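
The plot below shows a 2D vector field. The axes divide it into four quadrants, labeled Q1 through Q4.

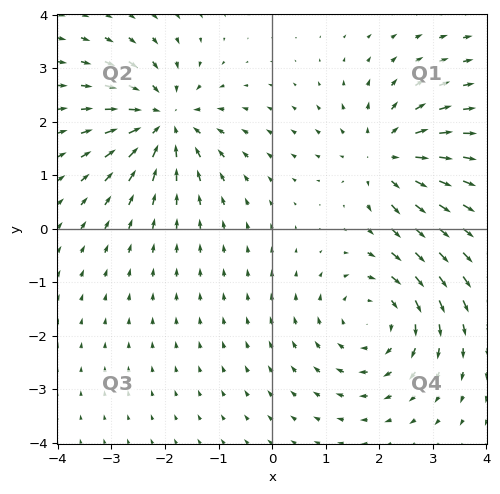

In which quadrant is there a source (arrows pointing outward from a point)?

The source sits at approximately (2.1, 1.3), which lies in quadrant Q1. The divergence there is about +3, positive as expected for a source.

Q1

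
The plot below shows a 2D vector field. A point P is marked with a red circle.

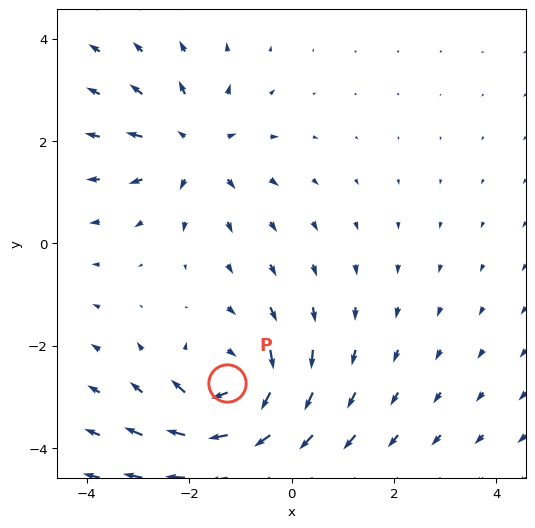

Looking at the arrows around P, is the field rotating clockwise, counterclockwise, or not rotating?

clockwise

Near P at (-1.3, -2.7) the arrows circulate clockwise. The curl (z-component) there is about -4; negative curl means clockwise rotation.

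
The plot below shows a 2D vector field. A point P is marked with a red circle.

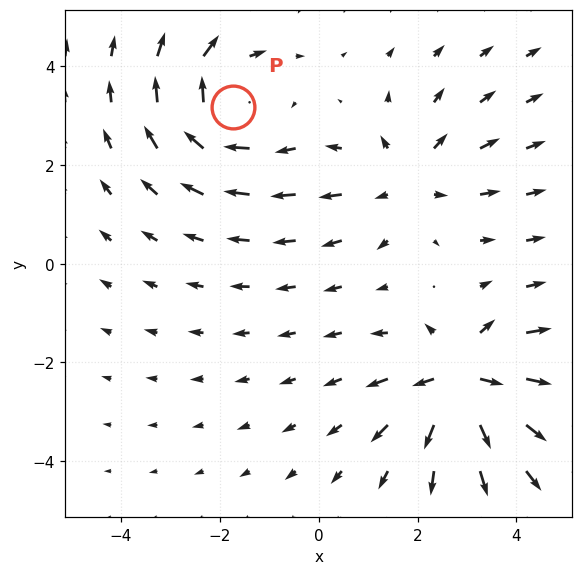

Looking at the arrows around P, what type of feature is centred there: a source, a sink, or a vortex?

vortex

At P (-1.7, 3.2) the arrows circulate clockwise. Divergence ≈0, curl about -4 — near-zero divergence with nonzero curl is a vortex.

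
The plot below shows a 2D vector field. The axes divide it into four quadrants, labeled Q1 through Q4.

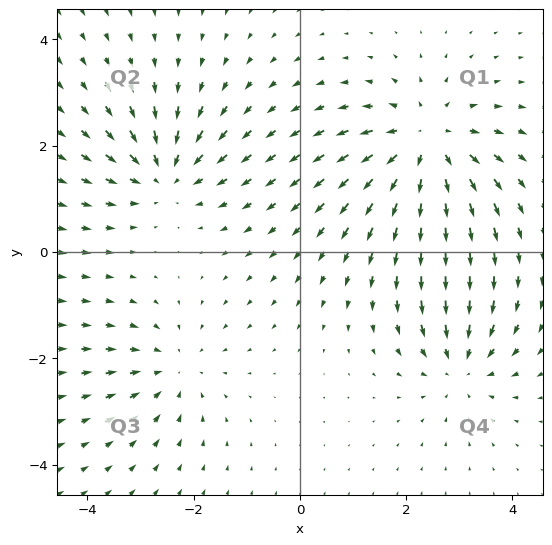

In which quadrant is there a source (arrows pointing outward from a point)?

Q1

The source sits at approximately (2.4, 2.0), which lies in quadrant Q1. The divergence there is about +4, positive as expected for a source.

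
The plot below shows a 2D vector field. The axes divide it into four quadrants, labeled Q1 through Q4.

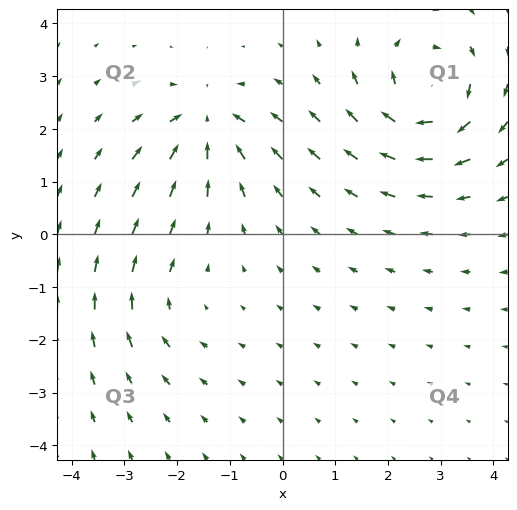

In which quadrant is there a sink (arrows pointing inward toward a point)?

The sink sits at approximately (-1.4, 2.1), which lies in quadrant Q2. The divergence there is about -5, negative as expected for a sink.

Q2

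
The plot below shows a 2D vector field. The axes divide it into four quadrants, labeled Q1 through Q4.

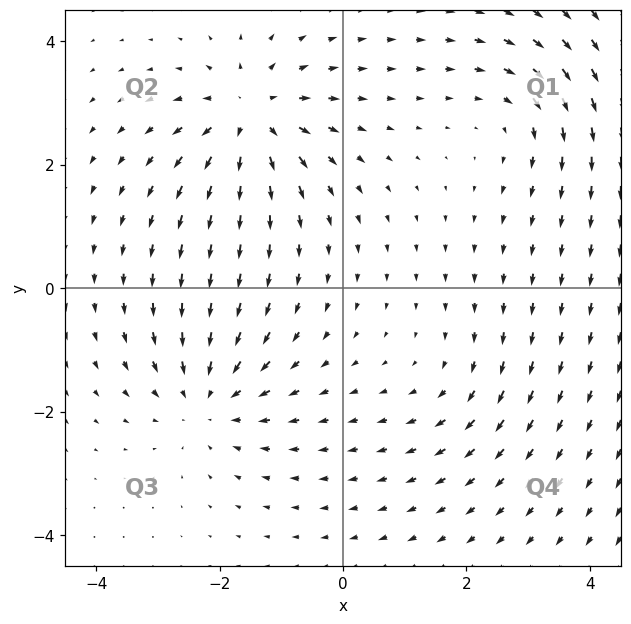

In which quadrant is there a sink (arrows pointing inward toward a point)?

Q3

The sink sits at approximately (-2.2, -1.8), which lies in quadrant Q3. The divergence there is about -4, negative as expected for a sink.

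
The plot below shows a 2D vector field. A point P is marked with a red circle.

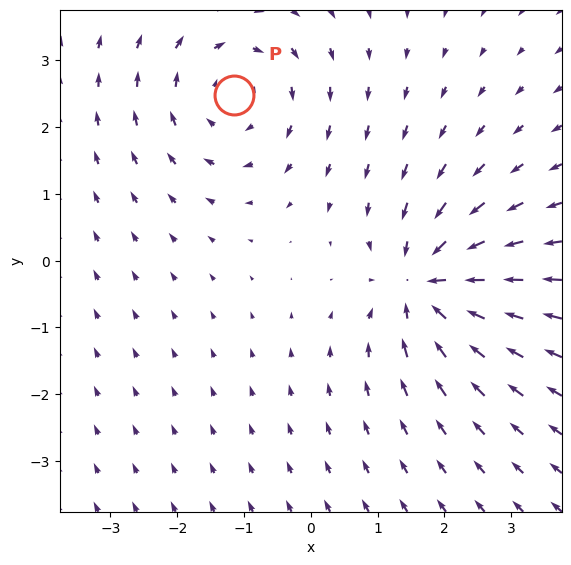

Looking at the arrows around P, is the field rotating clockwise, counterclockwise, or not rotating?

Near P at (-1.2, 2.5) the arrows circulate clockwise. The curl (z-component) there is about -3; negative curl means clockwise rotation.

clockwise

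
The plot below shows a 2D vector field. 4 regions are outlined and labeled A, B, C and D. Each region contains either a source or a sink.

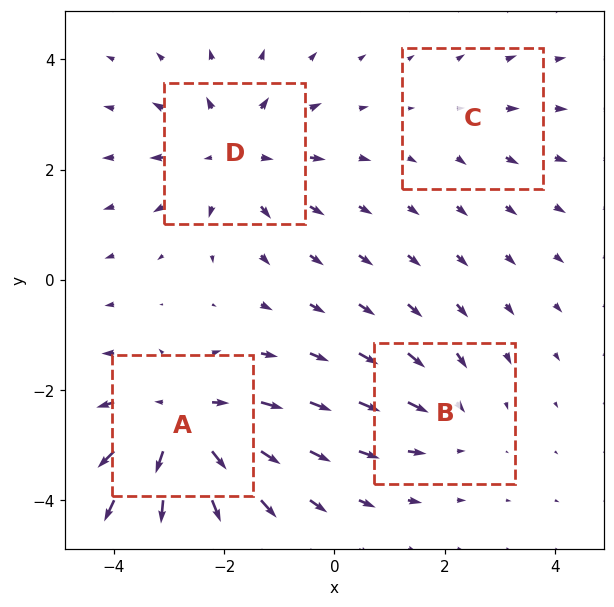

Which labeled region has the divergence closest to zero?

C

Divergence at each region's feature centre — A: about +6, B: about -3, C: about +2, D: about +5. Region C is closest to zero.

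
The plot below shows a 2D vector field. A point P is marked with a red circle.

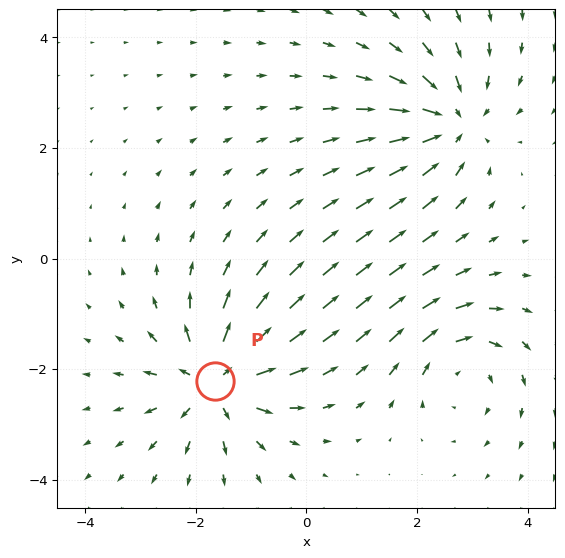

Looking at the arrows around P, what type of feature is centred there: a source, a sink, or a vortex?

source

At P (-1.6, -2.2) the arrows spread outward. Divergence about +6, curl ≈0 — positive divergence with near-zero curl is a source.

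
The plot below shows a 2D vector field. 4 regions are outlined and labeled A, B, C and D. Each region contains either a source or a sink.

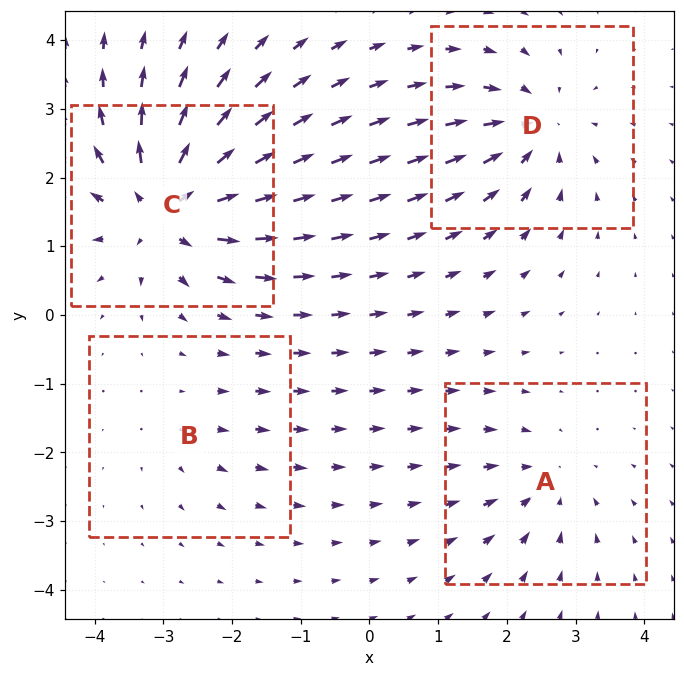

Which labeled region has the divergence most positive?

C

Divergence at each region's feature centre — A: about -4, B: about +2, C: about +8, D: about -5. Region C is most positive.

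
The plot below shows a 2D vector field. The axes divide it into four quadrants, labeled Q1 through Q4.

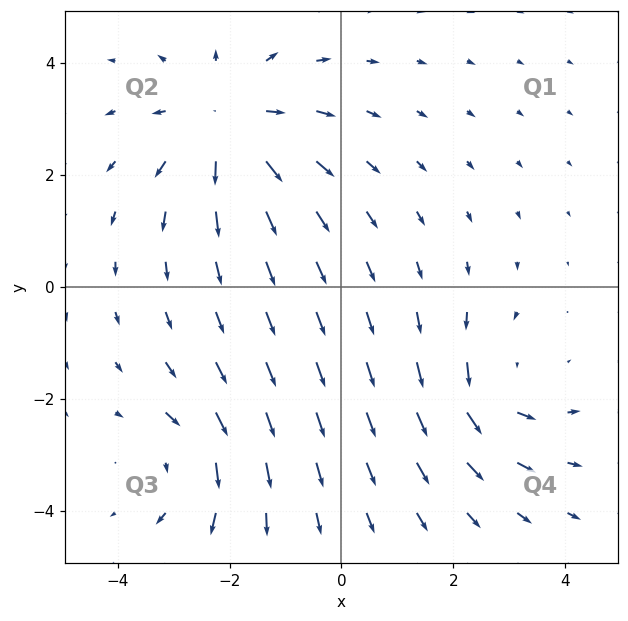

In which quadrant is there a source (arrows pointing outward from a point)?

Q2

The source sits at approximately (-2.0, 2.9), which lies in quadrant Q2. The divergence there is about +4, positive as expected for a source.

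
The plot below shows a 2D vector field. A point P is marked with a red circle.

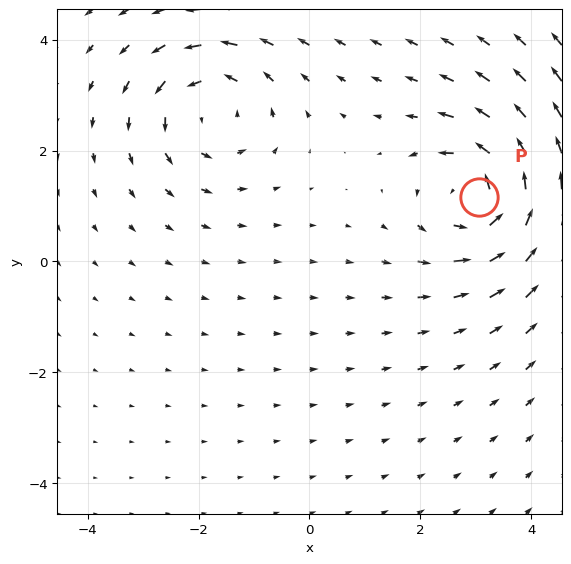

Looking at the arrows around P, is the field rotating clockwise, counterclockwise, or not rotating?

Near P at (3.1, 1.2) the arrows circulate counterclockwise. The curl (z-component) there is about +4; positive curl means counterclockwise rotation.

counterclockwise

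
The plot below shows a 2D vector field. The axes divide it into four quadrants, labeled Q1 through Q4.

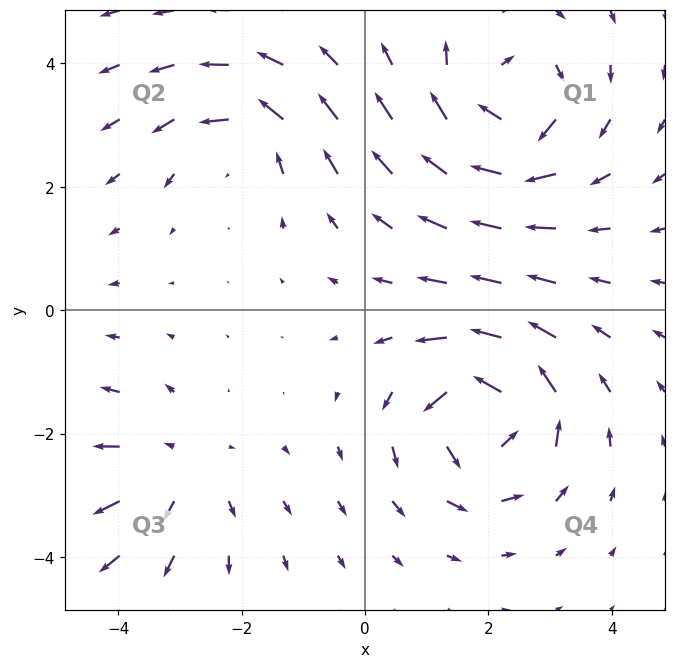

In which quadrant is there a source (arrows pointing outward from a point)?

Q3

The source sits at approximately (-3.1, -2.6), which lies in quadrant Q3. The divergence there is about +3, positive as expected for a source.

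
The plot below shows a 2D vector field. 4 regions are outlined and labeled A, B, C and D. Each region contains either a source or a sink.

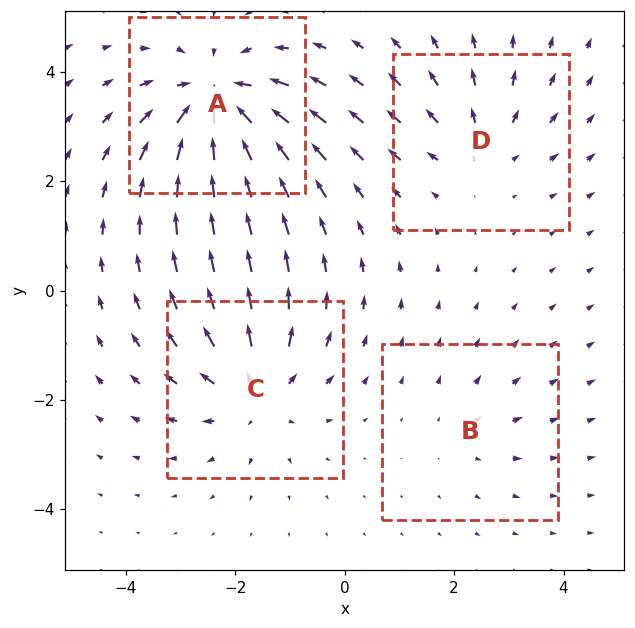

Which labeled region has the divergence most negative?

Divergence at each region's feature centre — A: about -6, B: about +2, C: about +4, D: about +3. Region A is most negative.

A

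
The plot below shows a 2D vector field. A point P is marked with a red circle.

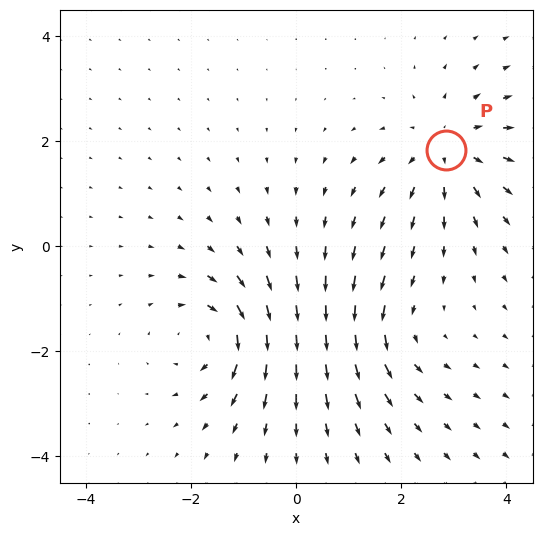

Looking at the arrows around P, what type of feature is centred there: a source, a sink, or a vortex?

source

At P (2.9, 1.8) the arrows spread outward. Divergence about +4, curl ≈0 — positive divergence with near-zero curl is a source.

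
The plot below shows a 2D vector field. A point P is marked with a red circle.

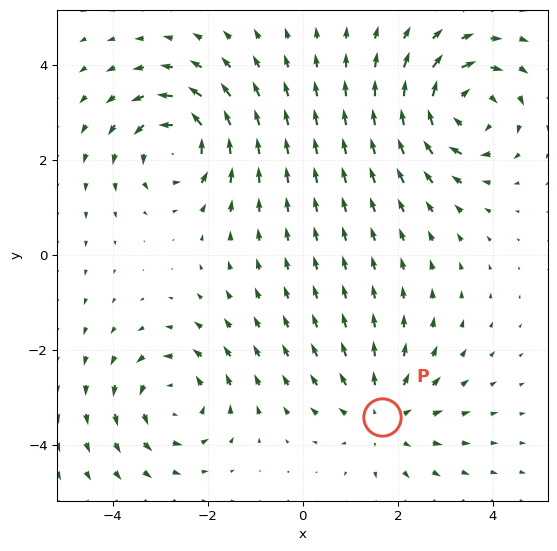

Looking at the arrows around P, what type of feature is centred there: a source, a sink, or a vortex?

source

At P (1.7, -3.4) the arrows spread outward. Divergence about +3, curl ≈0 — positive divergence with near-zero curl is a source.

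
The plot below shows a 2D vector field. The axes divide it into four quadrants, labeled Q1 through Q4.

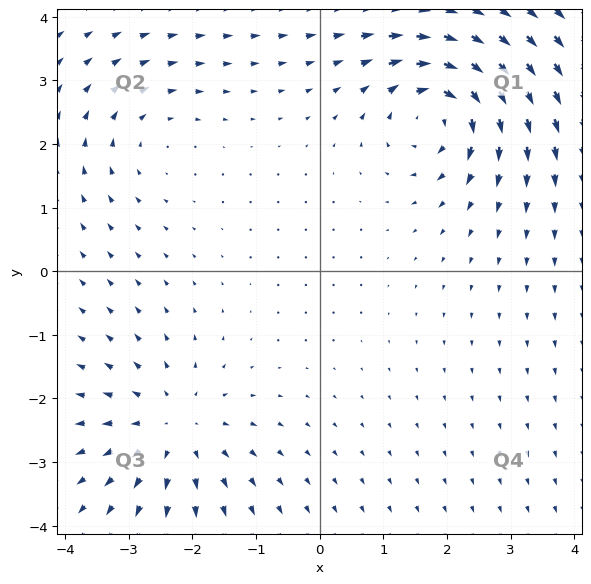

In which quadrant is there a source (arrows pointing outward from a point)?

The source sits at approximately (-2.3, -2.5), which lies in quadrant Q3. The divergence there is about +3, positive as expected for a source.

Q3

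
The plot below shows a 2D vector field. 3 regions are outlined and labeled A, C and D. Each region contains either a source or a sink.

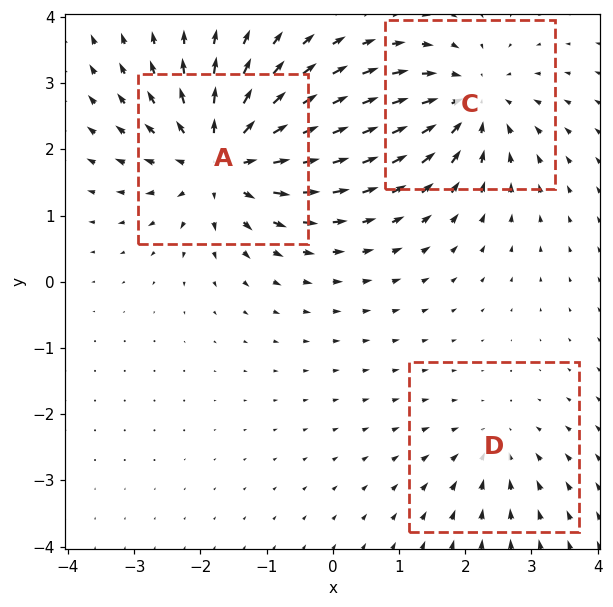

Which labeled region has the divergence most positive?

A

Divergence at each region's feature centre — A: about +5, C: about -4, D: about -2. Region A is most positive.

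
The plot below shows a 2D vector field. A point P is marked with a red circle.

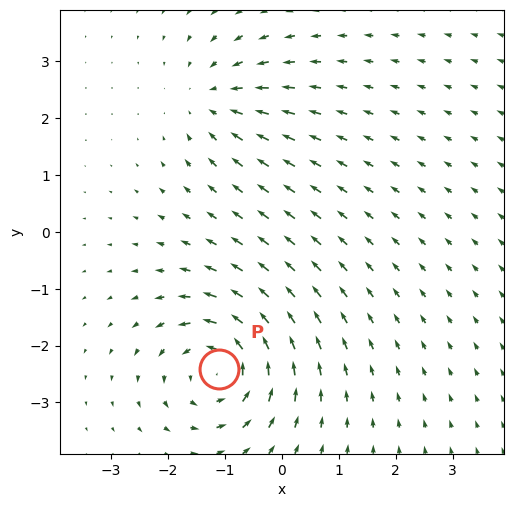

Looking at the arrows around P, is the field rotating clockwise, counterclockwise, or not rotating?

counterclockwise

Near P at (-1.1, -2.4) the arrows circulate counterclockwise. The curl (z-component) there is about +6; positive curl means counterclockwise rotation.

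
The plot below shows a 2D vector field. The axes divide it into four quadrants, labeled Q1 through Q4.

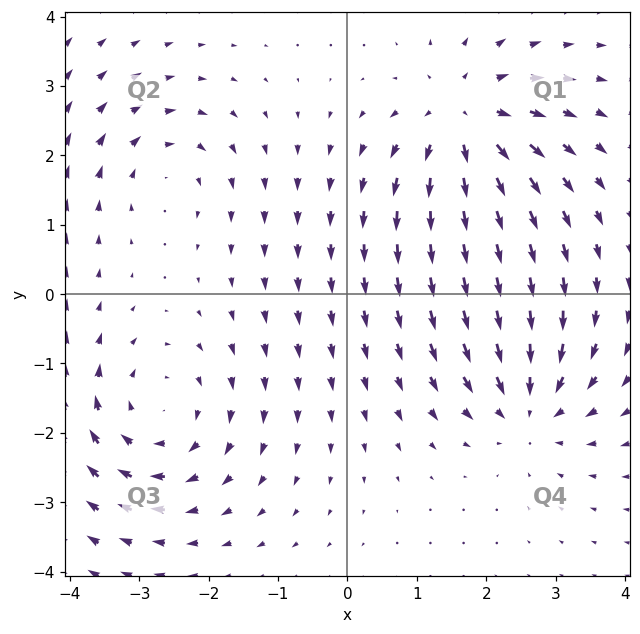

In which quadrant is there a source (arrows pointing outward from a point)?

Q1

The source sits at approximately (1.7, 2.5), which lies in quadrant Q1. The divergence there is about +5, positive as expected for a source.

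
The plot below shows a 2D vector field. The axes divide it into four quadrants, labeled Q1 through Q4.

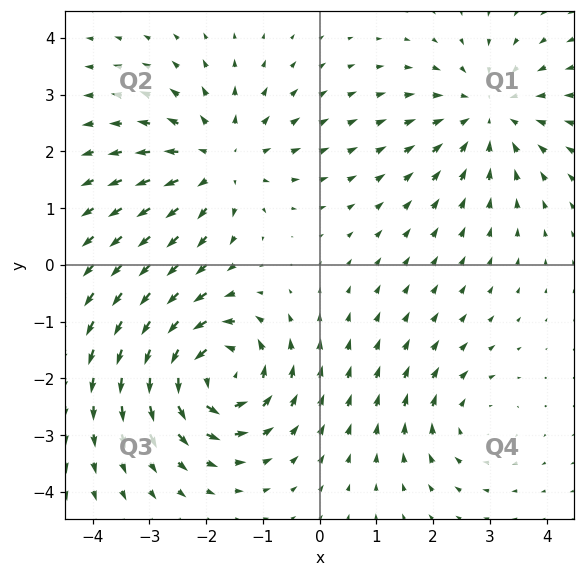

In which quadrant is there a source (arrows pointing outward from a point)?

Q2

The source sits at approximately (-1.8, 1.8), which lies in quadrant Q2. The divergence there is about +4, positive as expected for a source.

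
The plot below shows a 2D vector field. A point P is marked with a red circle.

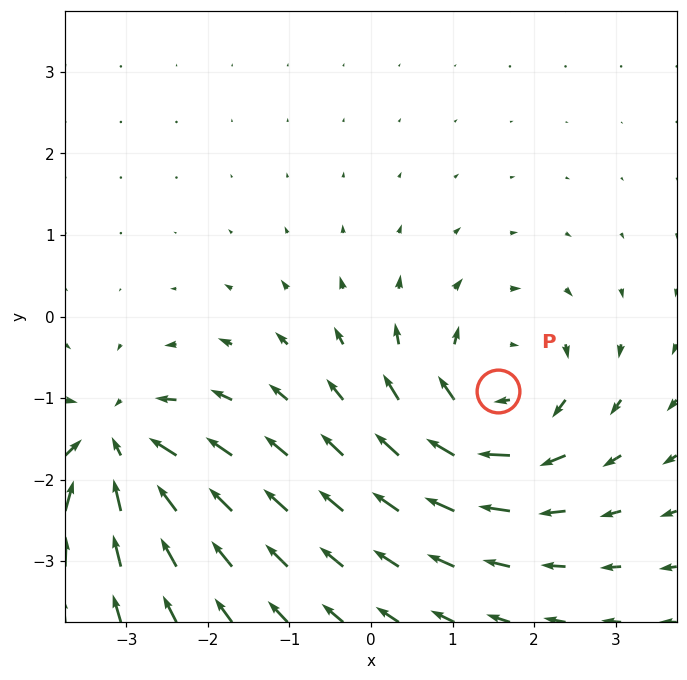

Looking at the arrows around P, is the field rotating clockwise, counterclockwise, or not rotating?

Near P at (1.6, -0.9) the arrows circulate clockwise. The curl (z-component) there is about -4; negative curl means clockwise rotation.

clockwise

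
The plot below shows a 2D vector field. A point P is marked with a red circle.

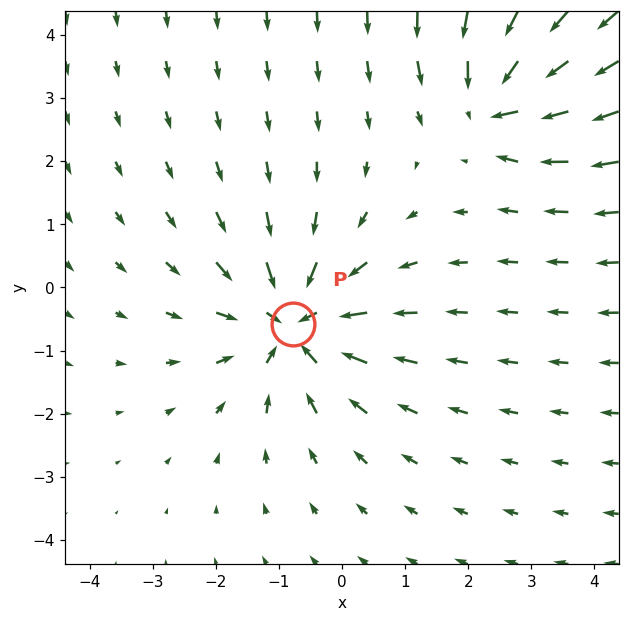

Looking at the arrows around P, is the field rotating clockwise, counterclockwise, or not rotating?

not rotating

Near P at (-0.8, -0.6) the arrows show no circulation. The curl there is ≈0.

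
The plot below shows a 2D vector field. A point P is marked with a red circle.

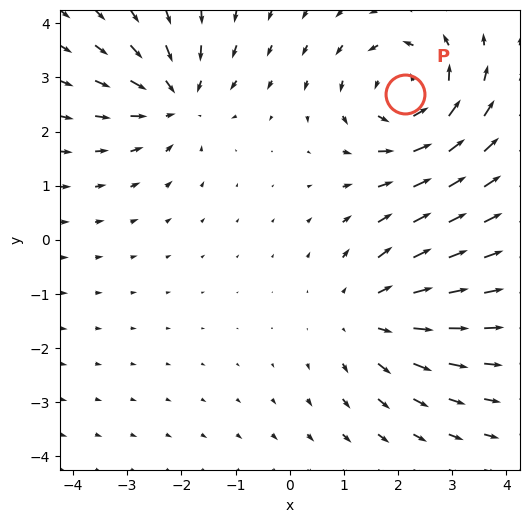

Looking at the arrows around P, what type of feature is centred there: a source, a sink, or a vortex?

At P (2.1, 2.7) the arrows circulate counterclockwise. Divergence ≈0, curl about +5 — near-zero divergence with nonzero curl is a vortex.

vortex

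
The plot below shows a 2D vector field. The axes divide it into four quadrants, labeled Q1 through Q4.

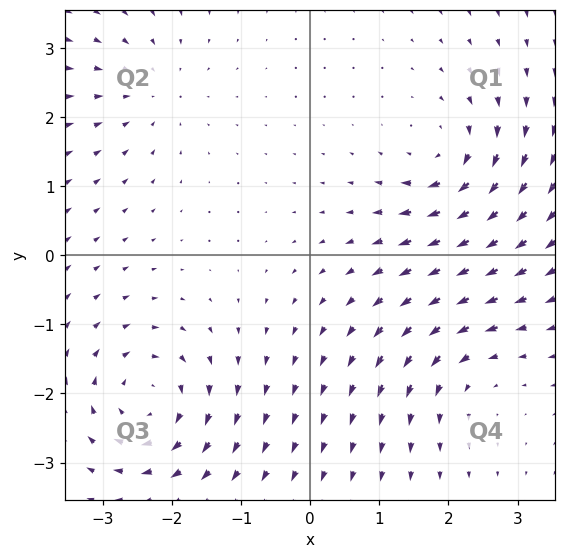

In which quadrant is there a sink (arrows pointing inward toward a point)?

Q2

The sink sits at approximately (-2.3, 2.4), which lies in quadrant Q2. The divergence there is about -3, negative as expected for a sink.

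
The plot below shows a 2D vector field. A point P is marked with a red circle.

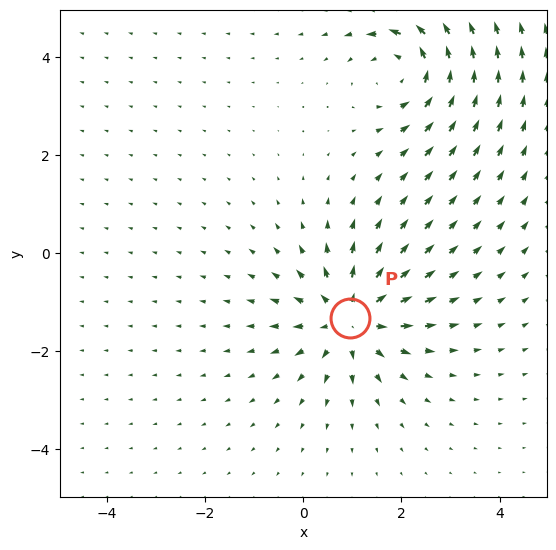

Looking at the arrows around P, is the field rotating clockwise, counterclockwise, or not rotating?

not rotating

Near P at (1.0, -1.3) the arrows show no circulation. The curl there is ≈0.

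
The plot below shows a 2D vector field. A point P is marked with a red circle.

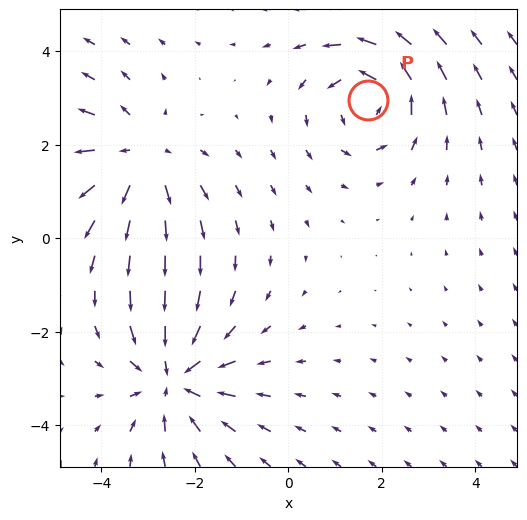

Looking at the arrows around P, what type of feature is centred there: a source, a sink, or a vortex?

At P (1.7, 3.0) the arrows circulate counterclockwise. Divergence ≈0, curl about +4 — near-zero divergence with nonzero curl is a vortex.

vortex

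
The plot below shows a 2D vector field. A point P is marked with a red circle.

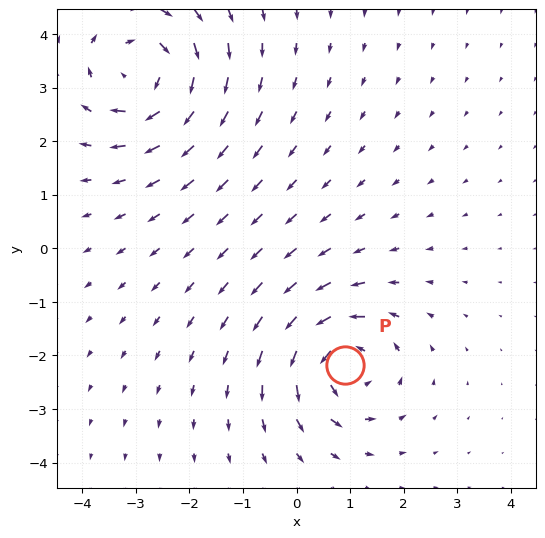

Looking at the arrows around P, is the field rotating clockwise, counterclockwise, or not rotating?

counterclockwise

Near P at (0.9, -2.2) the arrows circulate counterclockwise. The curl (z-component) there is about +5; positive curl means counterclockwise rotation.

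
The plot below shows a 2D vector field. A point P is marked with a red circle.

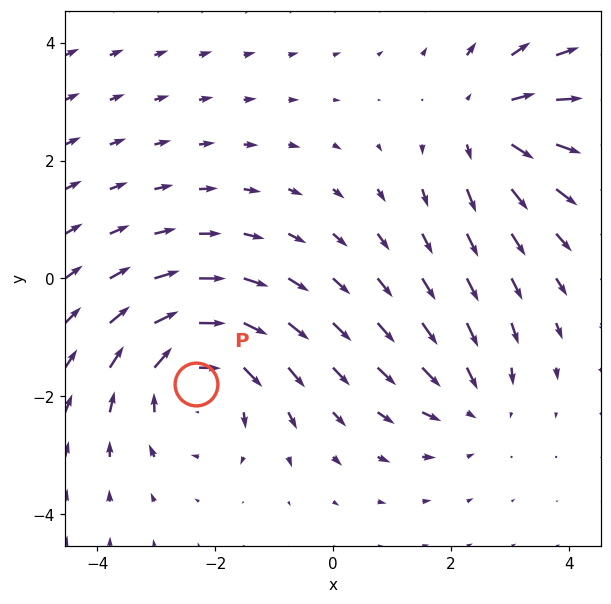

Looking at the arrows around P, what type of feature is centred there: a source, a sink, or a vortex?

vortex

At P (-2.3, -1.8) the arrows circulate clockwise. Divergence ≈0, curl about -5 — near-zero divergence with nonzero curl is a vortex.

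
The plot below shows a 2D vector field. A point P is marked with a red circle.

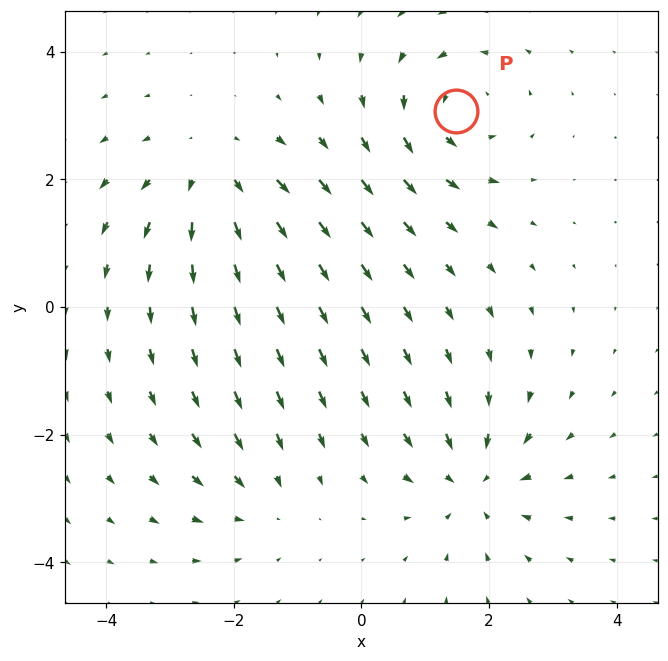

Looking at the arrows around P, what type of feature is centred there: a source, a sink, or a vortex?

vortex

At P (1.5, 3.1) the arrows circulate counterclockwise. Divergence ≈0, curl about +5 — near-zero divergence with nonzero curl is a vortex.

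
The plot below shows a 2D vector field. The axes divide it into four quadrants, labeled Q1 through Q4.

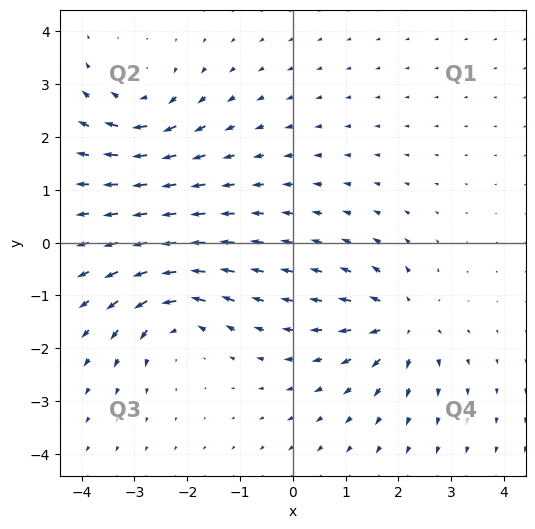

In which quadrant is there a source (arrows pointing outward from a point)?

The source sits at approximately (2.1, -1.5), which lies in quadrant Q4. The divergence there is about +6, positive as expected for a source.

Q4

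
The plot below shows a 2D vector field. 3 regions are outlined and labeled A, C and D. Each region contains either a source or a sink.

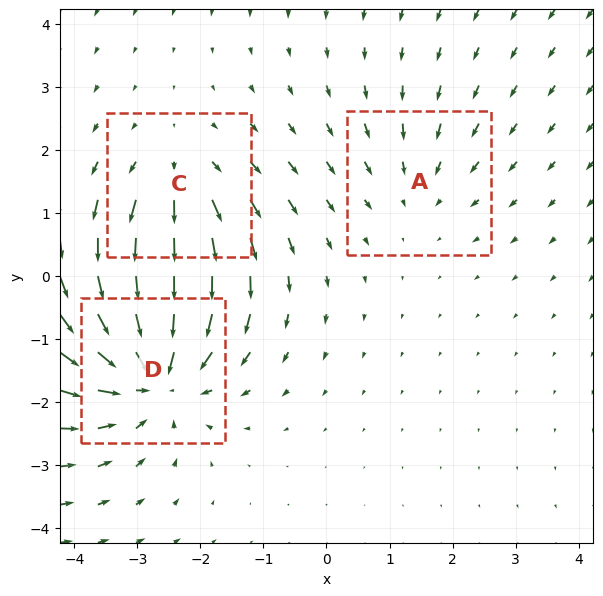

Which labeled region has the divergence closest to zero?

A

Divergence at each region's feature centre — A: about -2, C: about +3, D: about -5. Region A is closest to zero.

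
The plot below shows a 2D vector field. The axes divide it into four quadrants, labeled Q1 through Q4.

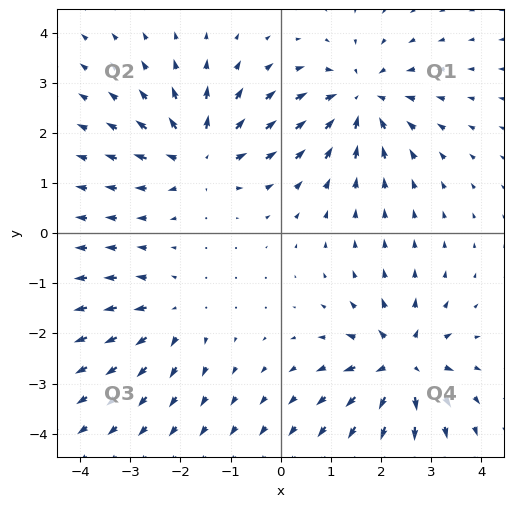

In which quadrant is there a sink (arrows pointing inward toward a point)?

The sink sits at approximately (1.6, 2.7), which lies in quadrant Q1. The divergence there is about -5, negative as expected for a sink.

Q1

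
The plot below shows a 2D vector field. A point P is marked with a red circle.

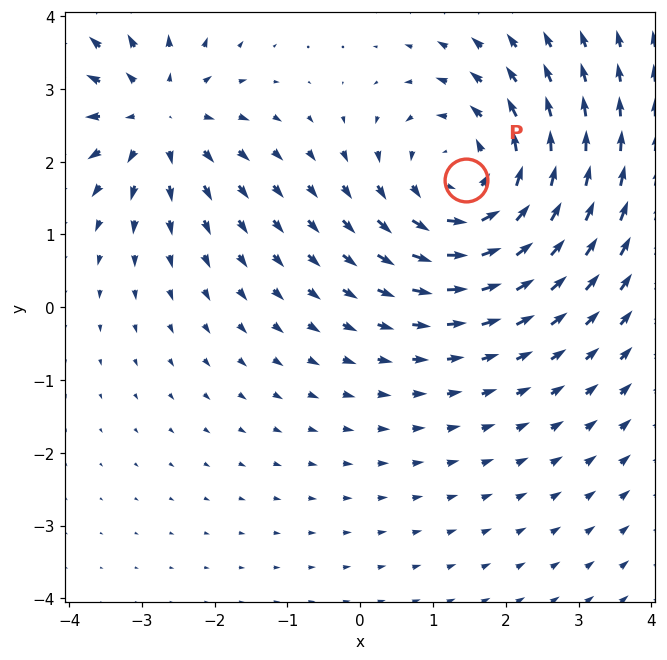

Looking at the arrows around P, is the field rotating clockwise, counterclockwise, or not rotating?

counterclockwise

Near P at (1.5, 1.8) the arrows circulate counterclockwise. The curl (z-component) there is about +4; positive curl means counterclockwise rotation.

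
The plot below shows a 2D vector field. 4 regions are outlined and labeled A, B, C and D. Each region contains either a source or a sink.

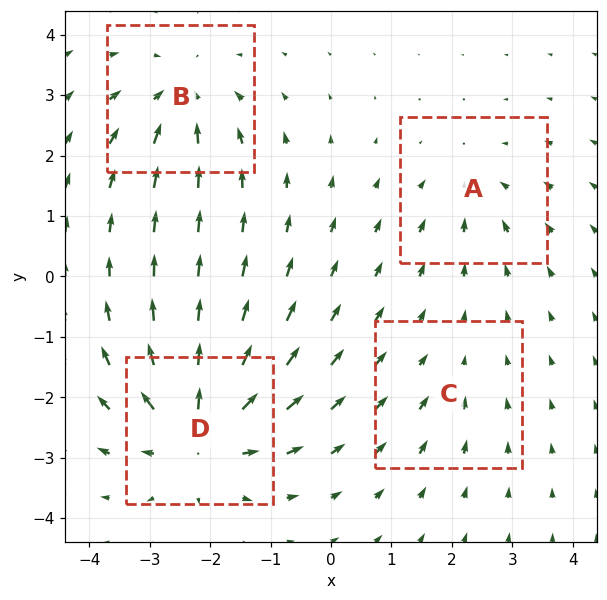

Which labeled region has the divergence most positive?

D

Divergence at each region's feature centre — A: about -3, B: about -5, C: about -2, D: about +7. Region D is most positive.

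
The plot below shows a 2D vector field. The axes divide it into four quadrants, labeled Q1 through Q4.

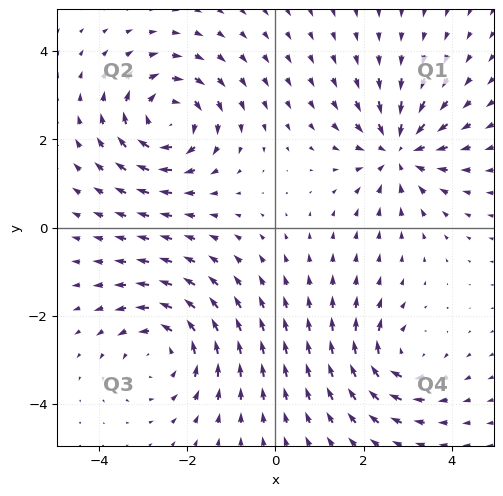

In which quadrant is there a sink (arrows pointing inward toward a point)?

Q1

The sink sits at approximately (2.8, 1.7), which lies in quadrant Q1. The divergence there is about -5, negative as expected for a sink.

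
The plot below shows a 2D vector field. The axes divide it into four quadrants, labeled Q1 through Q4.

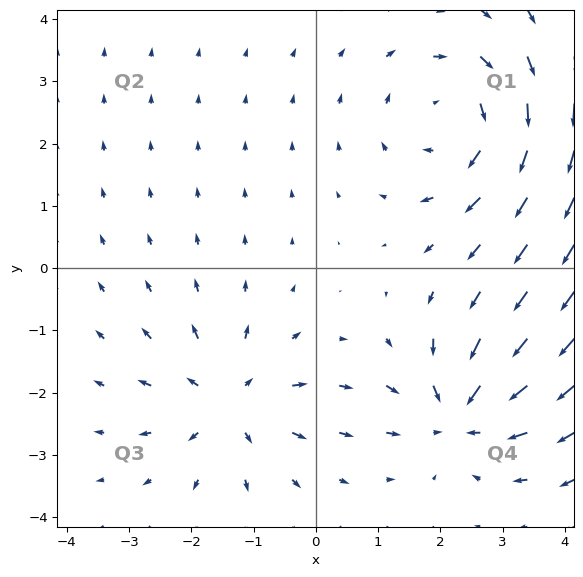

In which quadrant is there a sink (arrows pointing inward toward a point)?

Q4

The sink sits at approximately (2.3, -2.4), which lies in quadrant Q4. The divergence there is about -4, negative as expected for a sink.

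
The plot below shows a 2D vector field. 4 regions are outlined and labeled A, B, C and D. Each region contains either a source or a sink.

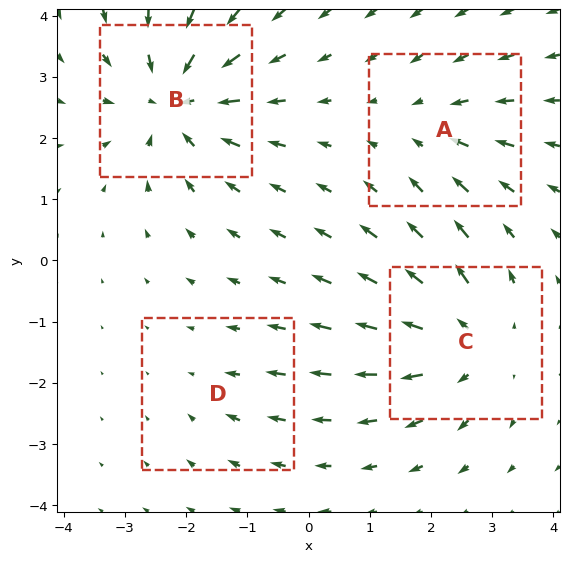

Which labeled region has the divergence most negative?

B

Divergence at each region's feature centre — A: about -3, B: about -6, C: about +5, D: about -2. Region B is most negative.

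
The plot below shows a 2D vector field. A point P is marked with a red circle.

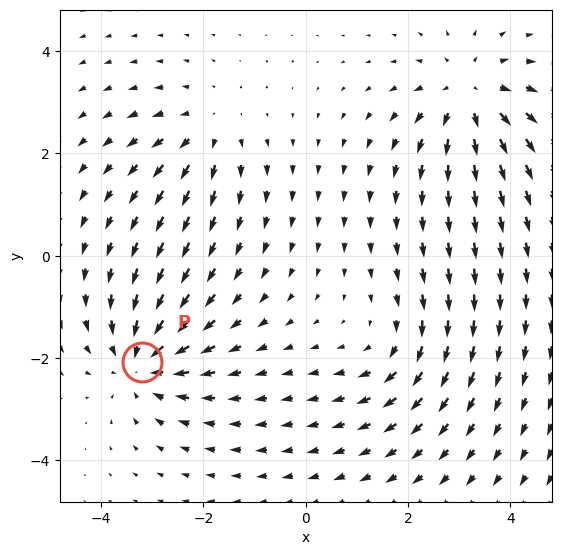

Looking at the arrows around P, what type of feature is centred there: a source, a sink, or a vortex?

sink

At P (-3.2, -2.1) the arrows converge inward. Divergence about -5, curl ≈0 — negative divergence with near-zero curl is a sink.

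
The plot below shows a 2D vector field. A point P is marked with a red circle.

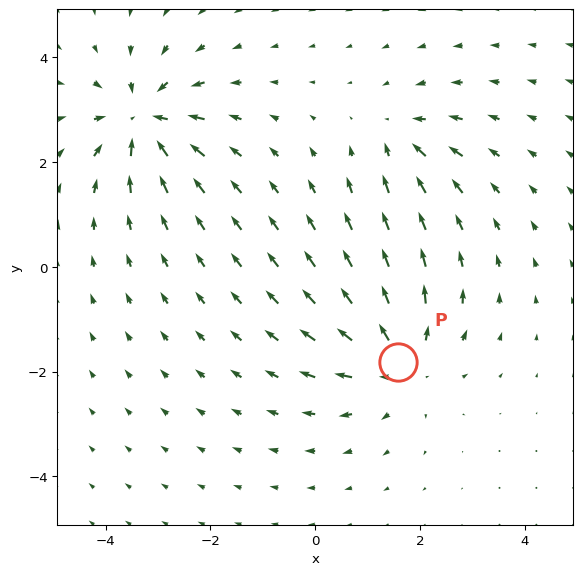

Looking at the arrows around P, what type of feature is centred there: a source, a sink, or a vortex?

source

At P (1.6, -1.8) the arrows spread outward. Divergence about +4, curl ≈0 — positive divergence with near-zero curl is a source.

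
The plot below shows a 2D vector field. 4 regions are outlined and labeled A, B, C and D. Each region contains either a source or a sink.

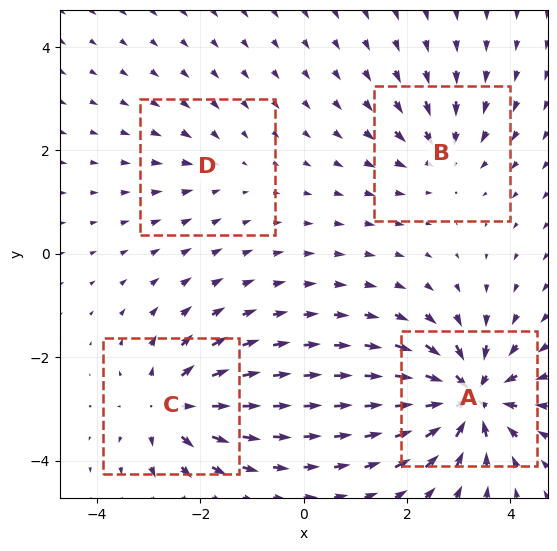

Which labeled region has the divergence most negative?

A

Divergence at each region's feature centre — A: about -9, B: about -4, C: about +6, D: about -2. Region A is most negative.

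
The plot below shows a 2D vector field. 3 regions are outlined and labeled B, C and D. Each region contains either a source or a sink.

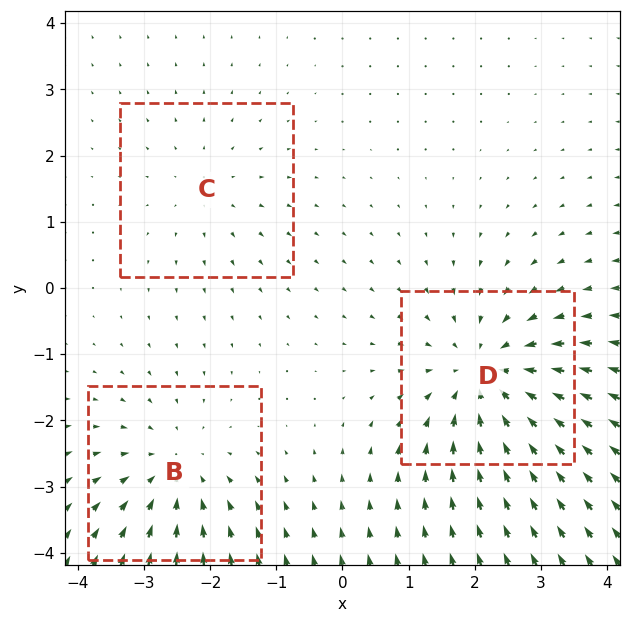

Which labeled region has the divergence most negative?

D

Divergence at each region's feature centre — B: about -3, C: about +2, D: about -4. Region D is most negative.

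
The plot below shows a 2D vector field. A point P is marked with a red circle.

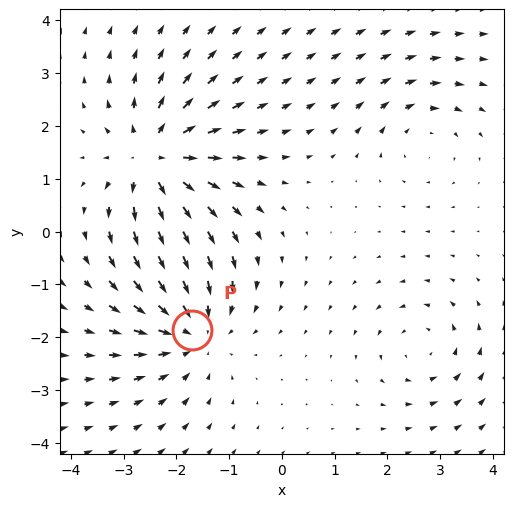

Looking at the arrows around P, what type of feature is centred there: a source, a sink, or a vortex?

sink

At P (-1.7, -1.9) the arrows converge inward. Divergence about -4, curl ≈0 — negative divergence with near-zero curl is a sink.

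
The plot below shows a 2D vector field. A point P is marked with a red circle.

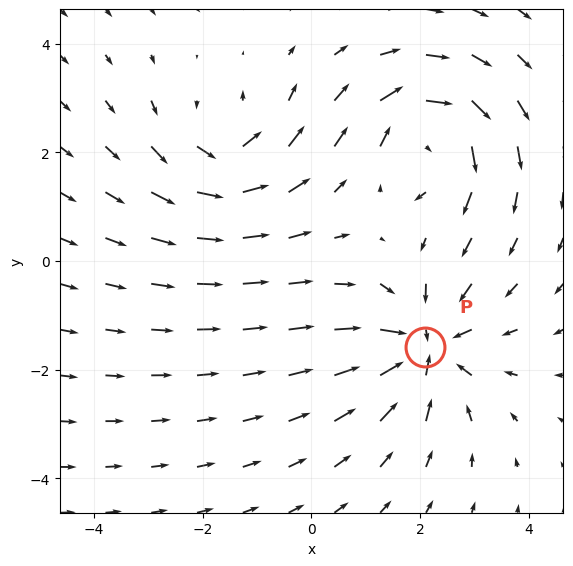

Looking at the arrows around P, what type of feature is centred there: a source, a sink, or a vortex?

At P (2.1, -1.6) the arrows converge inward. Divergence about -5, curl ≈0 — negative divergence with near-zero curl is a sink.

sink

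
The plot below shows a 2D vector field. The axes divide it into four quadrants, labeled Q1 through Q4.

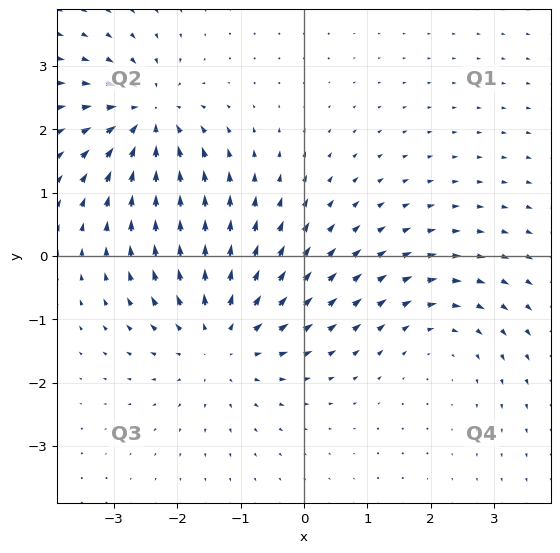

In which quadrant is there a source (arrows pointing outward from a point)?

Q3

The source sits at approximately (-1.3, -1.3), which lies in quadrant Q3. The divergence there is about +4, positive as expected for a source.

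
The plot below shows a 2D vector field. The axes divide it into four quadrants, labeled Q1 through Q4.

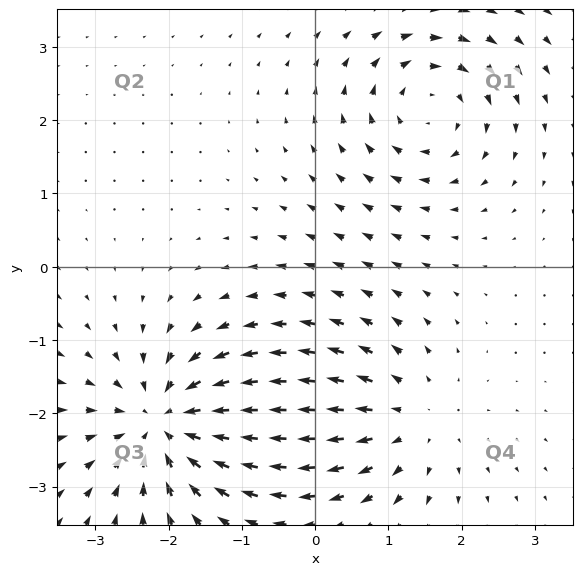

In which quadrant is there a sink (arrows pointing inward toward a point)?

Q3

The sink sits at approximately (-2.0, -2.1), which lies in quadrant Q3. The divergence there is about -6, negative as expected for a sink.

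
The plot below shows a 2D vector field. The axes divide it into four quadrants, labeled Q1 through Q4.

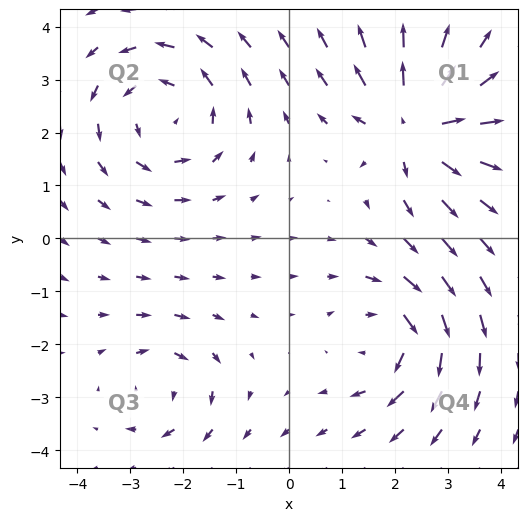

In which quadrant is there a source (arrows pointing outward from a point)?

The source sits at approximately (2.4, 2.1), which lies in quadrant Q1. The divergence there is about +5, positive as expected for a source.

Q1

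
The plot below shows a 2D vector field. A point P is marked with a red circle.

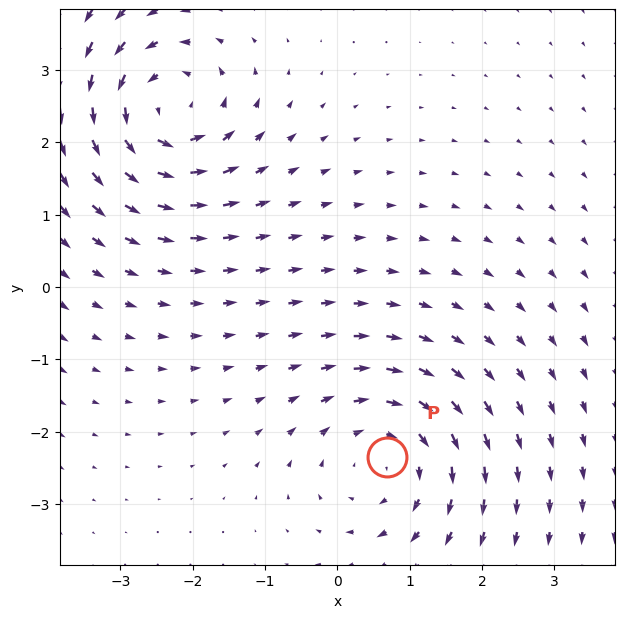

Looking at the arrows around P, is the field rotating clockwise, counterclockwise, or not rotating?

clockwise

Near P at (0.7, -2.4) the arrows circulate clockwise. The curl (z-component) there is about -3; negative curl means clockwise rotation.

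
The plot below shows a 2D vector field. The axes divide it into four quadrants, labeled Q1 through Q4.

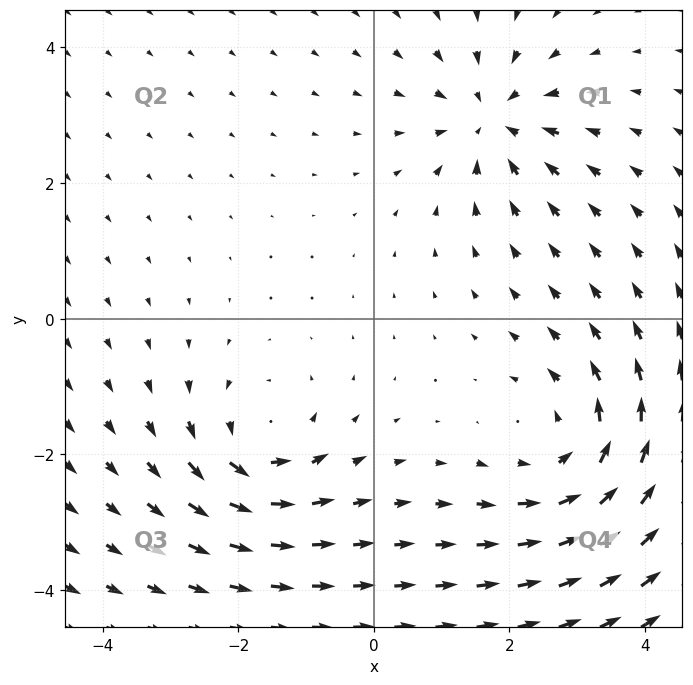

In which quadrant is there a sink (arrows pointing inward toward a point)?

The sink sits at approximately (1.8, 2.9), which lies in quadrant Q1. The divergence there is about -4, negative as expected for a sink.

Q1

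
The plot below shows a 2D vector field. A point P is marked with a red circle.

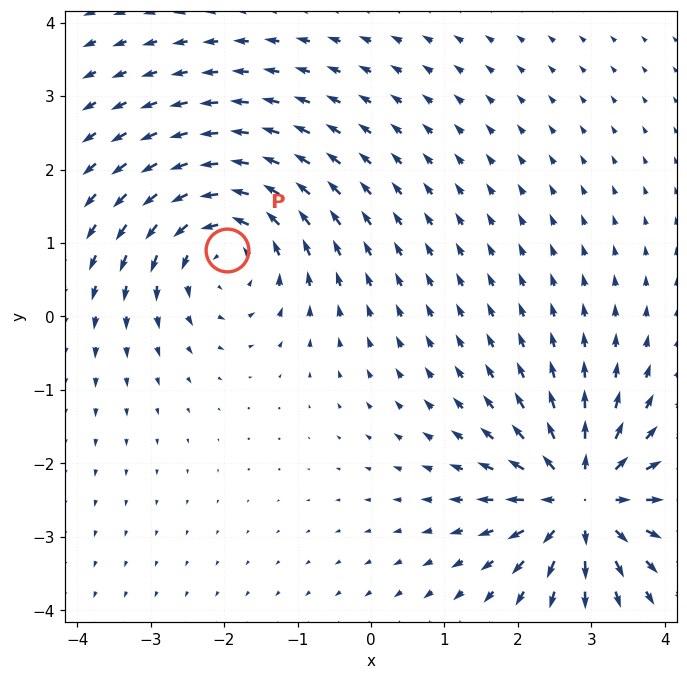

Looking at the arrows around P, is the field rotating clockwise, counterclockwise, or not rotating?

Near P at (-2.0, 0.9) the arrows circulate counterclockwise. The curl (z-component) there is about +3; positive curl means counterclockwise rotation.

counterclockwise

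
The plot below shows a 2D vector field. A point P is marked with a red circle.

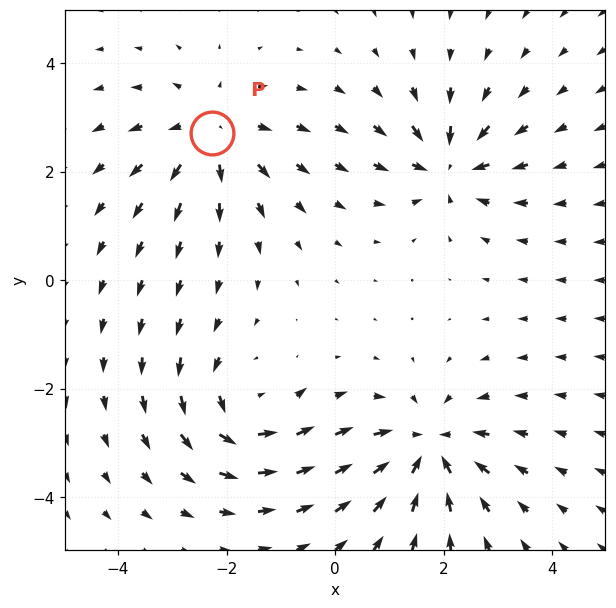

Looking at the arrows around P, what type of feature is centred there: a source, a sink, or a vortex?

source

At P (-2.3, 2.7) the arrows spread outward. Divergence about +4, curl ≈0 — positive divergence with near-zero curl is a source.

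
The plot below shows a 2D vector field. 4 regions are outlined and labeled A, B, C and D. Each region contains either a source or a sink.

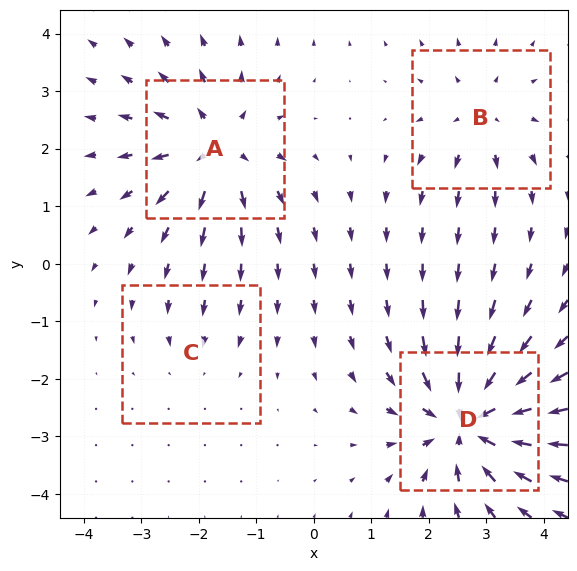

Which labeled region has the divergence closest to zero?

C

Divergence at each region's feature centre — A: about +6, B: about +4, C: about -2, D: about -8. Region C is closest to zero.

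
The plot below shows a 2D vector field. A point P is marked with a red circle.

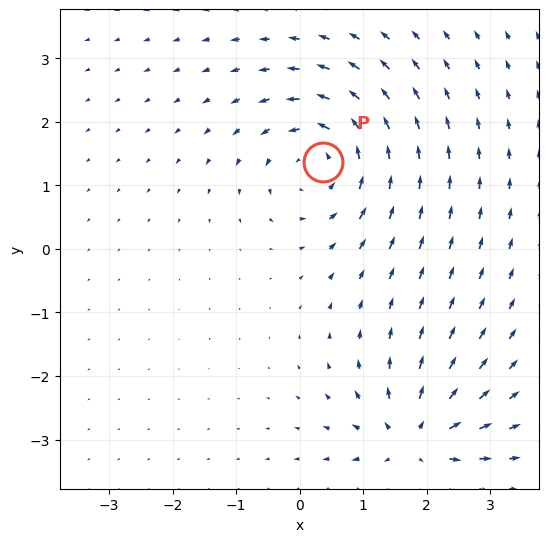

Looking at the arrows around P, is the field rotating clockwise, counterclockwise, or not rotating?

counterclockwise

Near P at (0.4, 1.4) the arrows circulate counterclockwise. The curl (z-component) there is about +5; positive curl means counterclockwise rotation.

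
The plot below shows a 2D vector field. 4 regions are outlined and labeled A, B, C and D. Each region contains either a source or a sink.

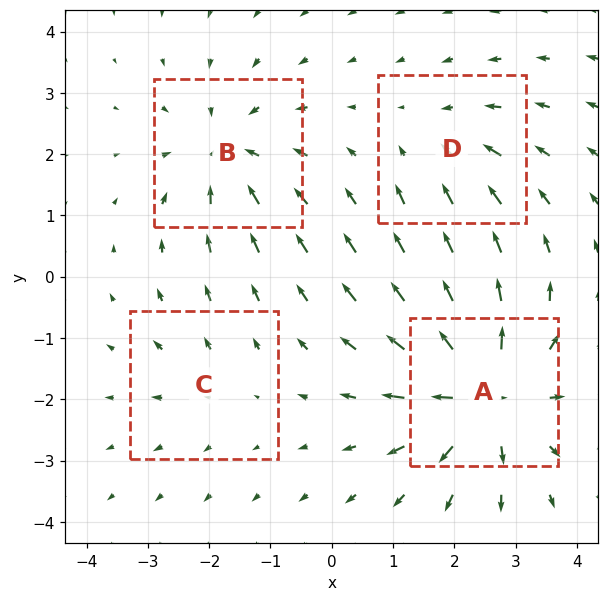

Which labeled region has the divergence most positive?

A

Divergence at each region's feature centre — A: about +7, B: about -4, C: about +2, D: about -3. Region A is most positive.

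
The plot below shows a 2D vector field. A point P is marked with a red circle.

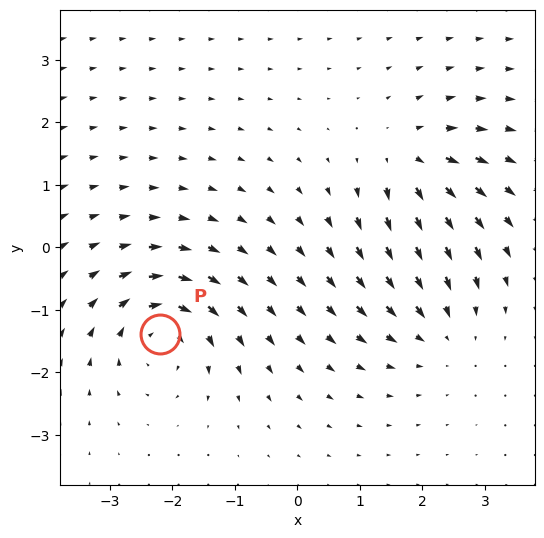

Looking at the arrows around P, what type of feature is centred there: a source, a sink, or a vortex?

At P (-2.2, -1.4) the arrows circulate clockwise. Divergence ≈0, curl about -6 — near-zero divergence with nonzero curl is a vortex.

vortex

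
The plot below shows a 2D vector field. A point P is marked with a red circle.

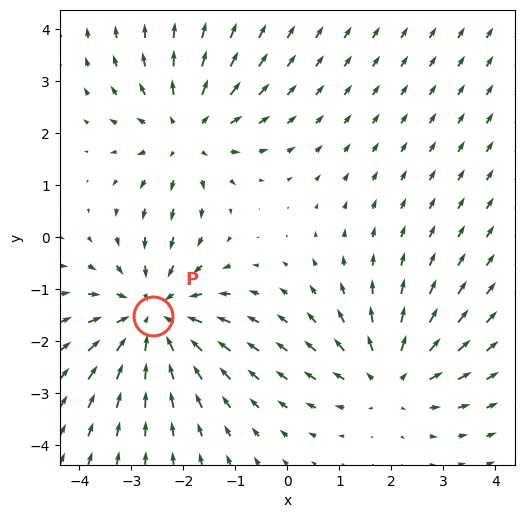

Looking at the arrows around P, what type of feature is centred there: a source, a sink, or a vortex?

sink

At P (-2.6, -1.5) the arrows converge inward. Divergence about -4, curl ≈0 — negative divergence with near-zero curl is a sink.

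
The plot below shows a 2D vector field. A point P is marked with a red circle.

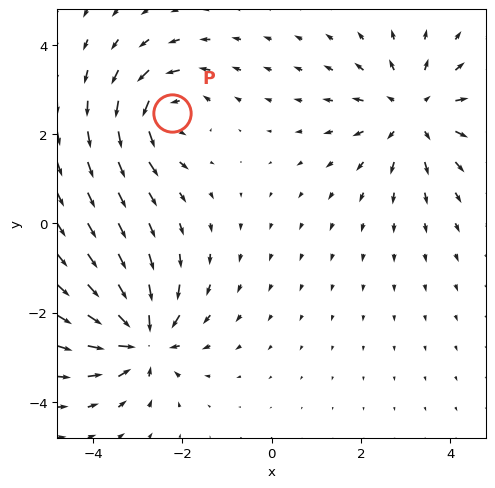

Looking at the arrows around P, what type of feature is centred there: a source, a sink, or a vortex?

vortex

At P (-2.2, 2.5) the arrows circulate counterclockwise. Divergence ≈0, curl about +5 — near-zero divergence with nonzero curl is a vortex.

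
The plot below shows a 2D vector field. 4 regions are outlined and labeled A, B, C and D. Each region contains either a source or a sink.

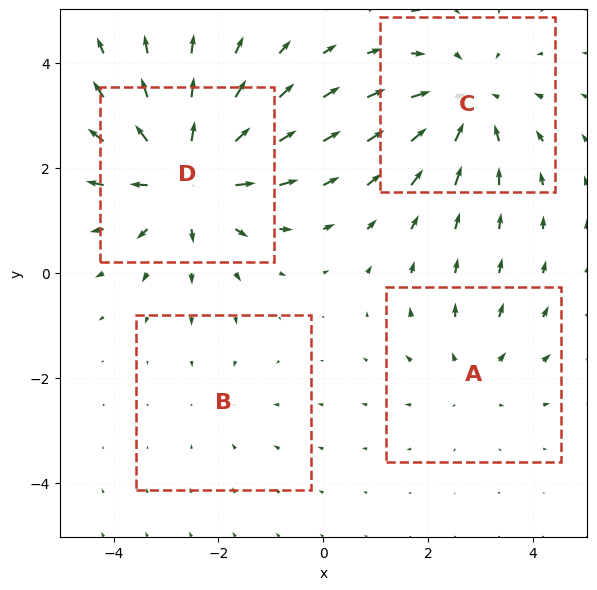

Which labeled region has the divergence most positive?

D

Divergence at each region's feature centre — A: about +3, B: about -2, C: about -4, D: about +6. Region D is most positive.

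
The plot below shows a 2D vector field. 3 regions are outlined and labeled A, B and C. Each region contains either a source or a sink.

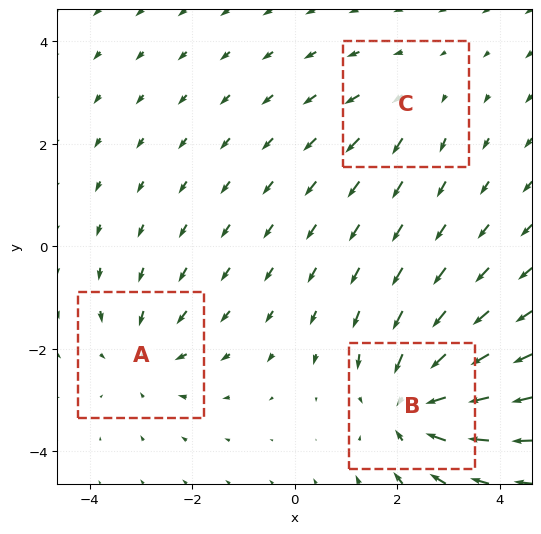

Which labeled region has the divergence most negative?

Divergence at each region's feature centre — A: about -3, B: about -4, C: about +2. Region B is most negative.

B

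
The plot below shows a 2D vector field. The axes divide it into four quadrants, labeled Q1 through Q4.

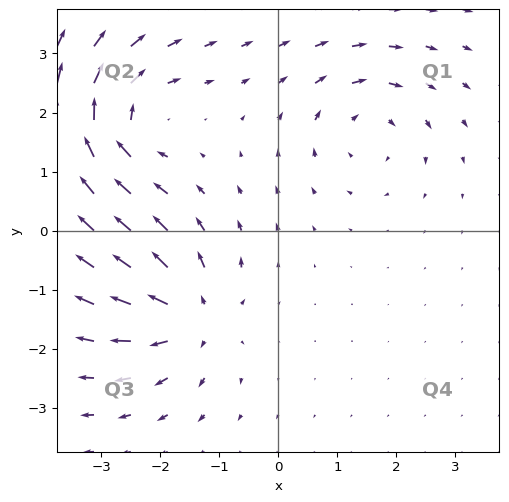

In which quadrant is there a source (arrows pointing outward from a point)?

Q3

The source sits at approximately (-1.5, -1.4), which lies in quadrant Q3. The divergence there is about +6, positive as expected for a source.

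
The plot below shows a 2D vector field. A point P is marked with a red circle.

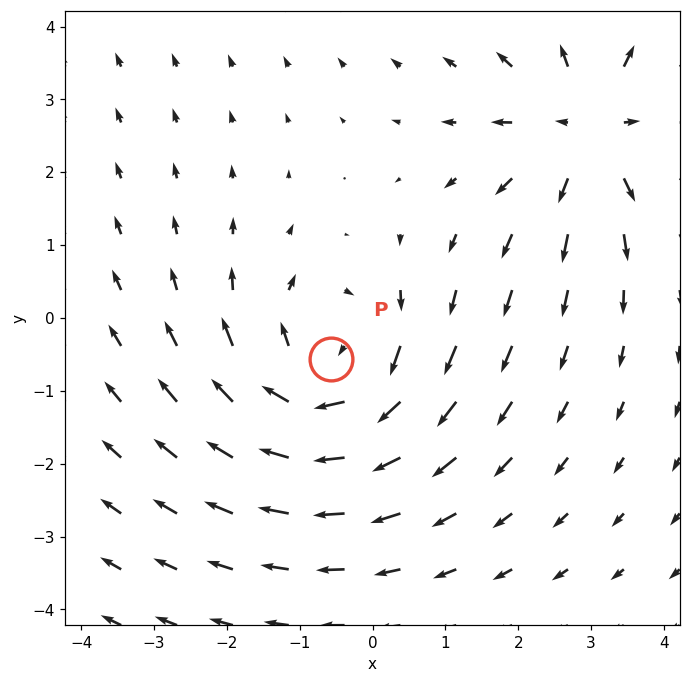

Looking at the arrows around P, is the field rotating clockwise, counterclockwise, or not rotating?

clockwise

Near P at (-0.6, -0.6) the arrows circulate clockwise. The curl (z-component) there is about -4; negative curl means clockwise rotation.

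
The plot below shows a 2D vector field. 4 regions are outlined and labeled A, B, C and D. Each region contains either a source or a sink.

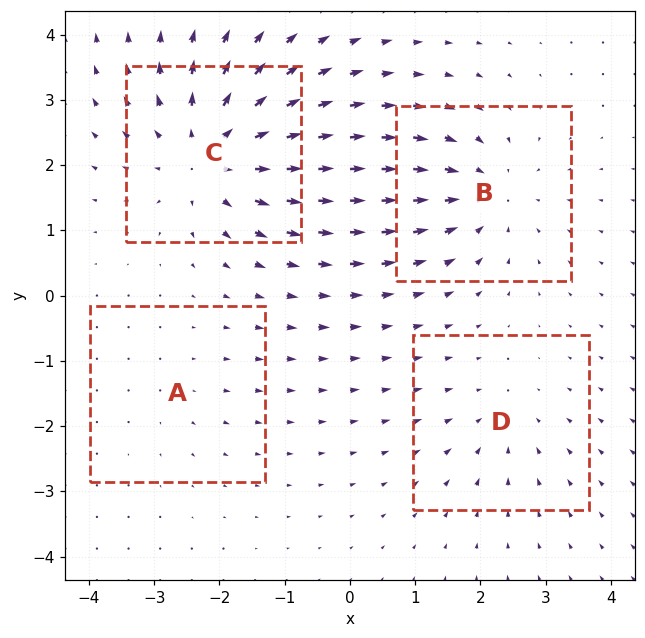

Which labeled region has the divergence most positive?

Divergence at each region's feature centre — A: about +2, B: about -5, C: about +6, D: about -3. Region C is most positive.

C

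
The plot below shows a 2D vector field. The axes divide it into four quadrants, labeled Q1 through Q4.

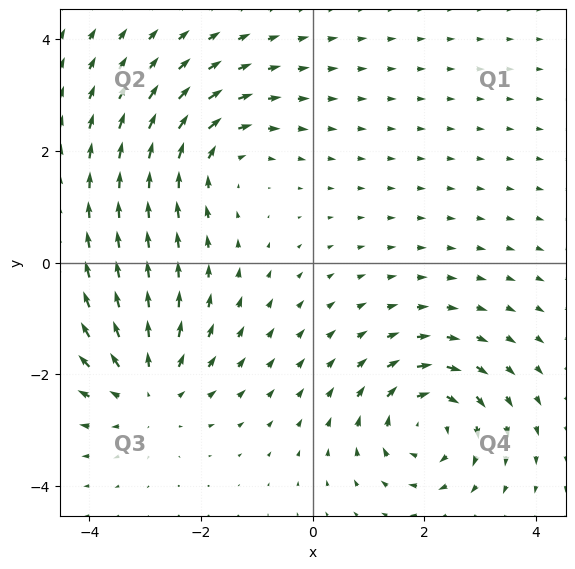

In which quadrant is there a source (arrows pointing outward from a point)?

The source sits at approximately (-3.0, -2.3), which lies in quadrant Q3. The divergence there is about +4, positive as expected for a source.

Q3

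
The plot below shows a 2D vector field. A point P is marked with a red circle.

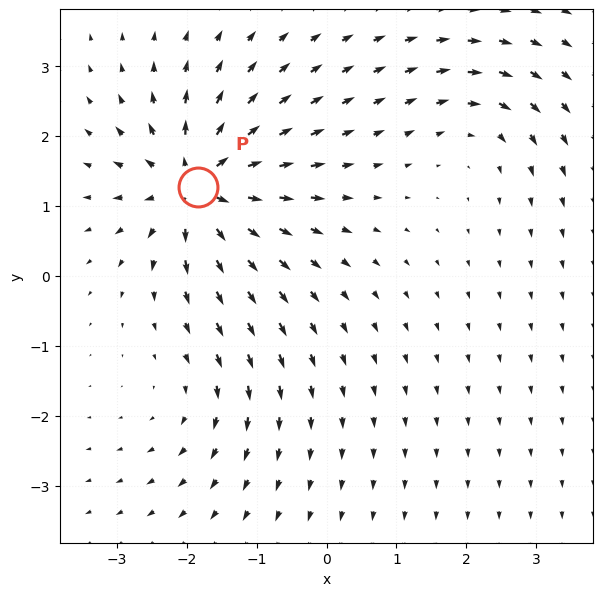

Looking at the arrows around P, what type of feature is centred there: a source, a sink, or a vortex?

At P (-1.8, 1.3) the arrows spread outward. Divergence about +7, curl ≈0 — positive divergence with near-zero curl is a source.

source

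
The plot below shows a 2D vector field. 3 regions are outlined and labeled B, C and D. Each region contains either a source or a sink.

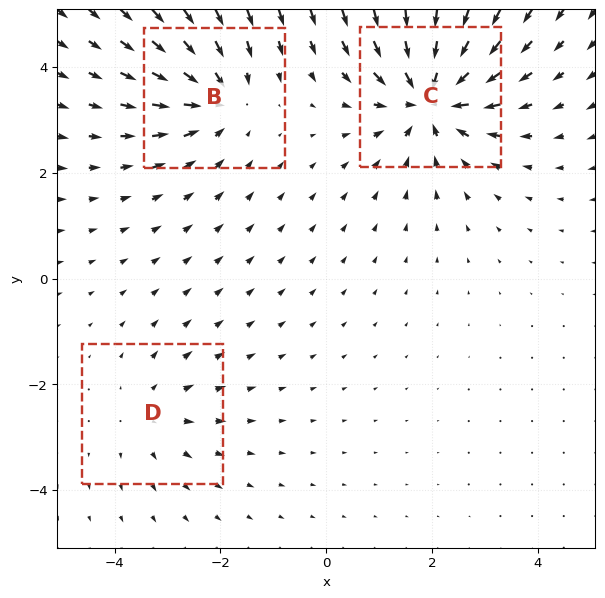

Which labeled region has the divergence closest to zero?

Divergence at each region's feature centre — B: about -4, C: about -6, D: about +2. Region D is closest to zero.

D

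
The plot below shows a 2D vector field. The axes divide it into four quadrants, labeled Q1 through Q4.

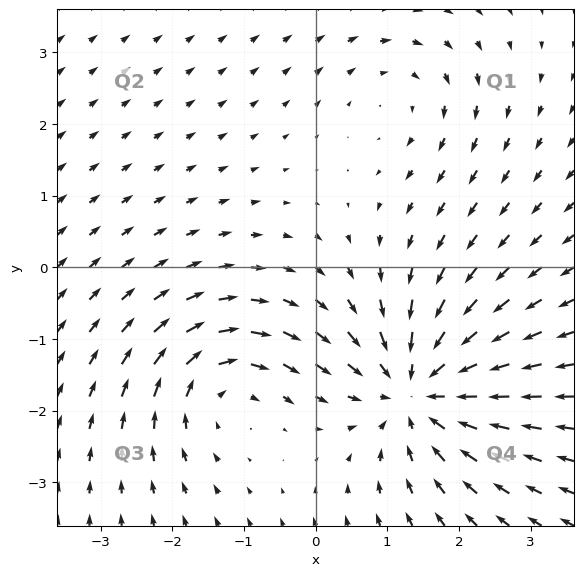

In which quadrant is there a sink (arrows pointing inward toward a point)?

Q4

The sink sits at approximately (1.4, -1.7), which lies in quadrant Q4. The divergence there is about -5, negative as expected for a sink.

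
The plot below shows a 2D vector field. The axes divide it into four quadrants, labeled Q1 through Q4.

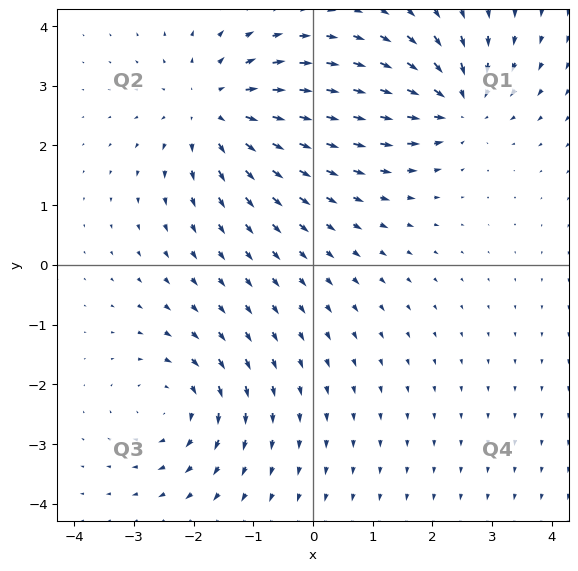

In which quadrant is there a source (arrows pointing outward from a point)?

The source sits at approximately (-1.6, 2.6), which lies in quadrant Q2. The divergence there is about +3, positive as expected for a source.

Q2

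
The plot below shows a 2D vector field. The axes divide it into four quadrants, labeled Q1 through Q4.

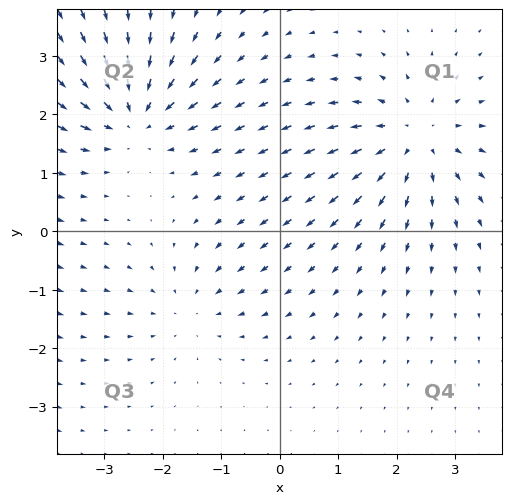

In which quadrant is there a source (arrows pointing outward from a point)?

The source sits at approximately (2.3, 1.6), which lies in quadrant Q1. The divergence there is about +5, positive as expected for a source.

Q1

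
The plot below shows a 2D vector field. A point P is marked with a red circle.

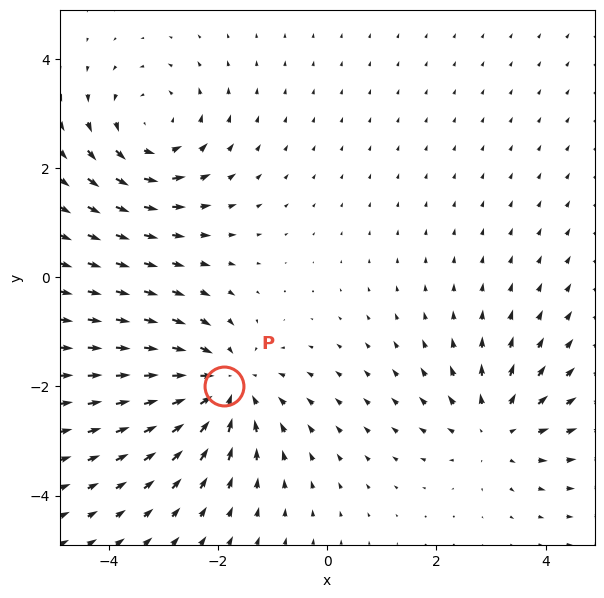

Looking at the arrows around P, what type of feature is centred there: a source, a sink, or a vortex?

sink

At P (-1.9, -2.0) the arrows converge inward. Divergence about -5, curl ≈0 — negative divergence with near-zero curl is a sink.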